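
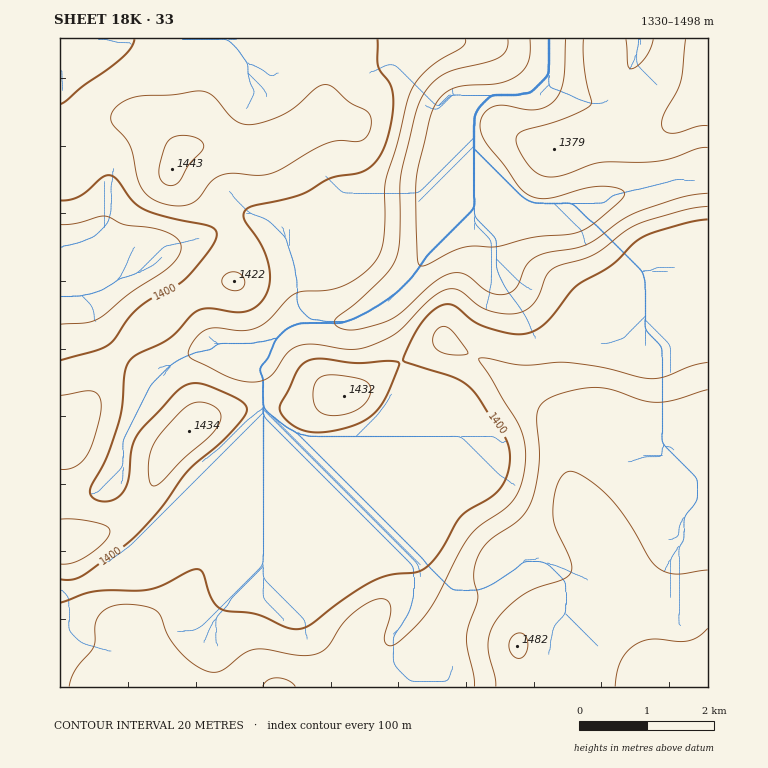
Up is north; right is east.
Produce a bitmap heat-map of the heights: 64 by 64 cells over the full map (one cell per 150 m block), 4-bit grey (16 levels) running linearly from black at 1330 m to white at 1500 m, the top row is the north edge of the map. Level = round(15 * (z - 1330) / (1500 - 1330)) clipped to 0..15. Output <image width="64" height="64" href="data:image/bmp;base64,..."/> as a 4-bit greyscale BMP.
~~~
<image width="64" height="64" href="data:image/bmp;base64,Qk12CAAAAAAAAHYAAAAoAAAAQAAAAEAAAAABAAQAAAAAAAAIAAATCwAAEwsAABAAAAAAAAAAAAAAABEREQAiIiIAMzMzAERERABVVVUAZmZmAHd3dwCIiIgAmZmZAKqqqgC7u7sAzMzMAN3d3QDu7u4A////AIiZmZmZmZmIiZmqqpmZmZmZmZmZmrzd3d3d3d7u////iImZmZmZmIiImZmZmZmZmZmZmZmqvN3d3d3d3e7v/u6IiJmZmZmIiIiJmZiIiZmYiJmZmaq83d3d3d3d7u7u7oiIiZmZmId3eIiIiIiImYiIiZmZq83d3d3d3d3e7u7uiIiJmZmId3d3eHd3d4iIiIiJmZqrzd3d3d3d3d3d3d13iImZmIh3d3d3d2ZneIiIiIiZmqu83d3d3d3d3d3d3XeIiZmYh3d2Z3dmZmZ4iIiIiImZqrzd3d3d3d3d3d3dd3iImIiHd2ZmZmZmZmeIiIh4iZmqu8zd3d3d3d3d3d1md3eId3d3ZmZmZmZmZneIiHeImaqrvMzMzd3d3d3d3WZmZmZmd3dmZmZmZmZmZnd3d3iZqqq7zMzMzM3czMzMZmZmZmZmZmZmZmZmZmZmZnd3eImqqqu7vMzMzMzMzMx3ZmZmZmZmZmZmZmZmZmZmZmZ3iZqqqqu7vMzczMu7u4iHZmZmZmZmZmZmZmZmZmZmZmd4mqqqqrvMzdzMu7u7mZh2ZmZmZmZmZmZmZmZmZmZmZniaqqqqu8zd3My7u7uZmYd2ZmZmZmZmZmZmZmZmZmZmZ4mqqru7zN3My7u7u5mYiHdmZmZmZmZmZmZmZmZmZmZniJqqu7zM3MzLu7u7iIiHd3ZmZmZmZmZmZmZmZmZmZmZ3iZqrvMzMzLu7u7t3d3d3dmZmZmZmZmZmZmZmZmZmZmd4iau8zMzLu7u7u3d2Znd3ZmZmZmZmZmZmZmZmZmZmZmeJq7zMzLu7u7u7d2ZmZ4h2ZmZmZmZmZmZmZmZmZmZmZniavMzLu7u7u7t3dmZniIdmZmZmZmZmZmZmZmZmZmZmeJq8zLu7u7u7u4h3ZmeIiHZmZmZmZmZmZmZmZmZmZmZnmru7u7u7u7u7mIdmZ4iYh2ZmZmZmZmZmZmZmZmZmZmeau7u7u7u7u7uZh3ZmeJmYdmZmZmZmZmZmZmZmZmZmZ5q7u7u7u7u7u5mYdmZ4mZmHZmZmZmZmZmZmZmZmZmZ4mru7u7u7u7u7qZh2ZmeJmZh2ZmZmZ3ZmZmZmZmZmZniau7u7u7u7u7uZmHdmZniZmHdmZmd3iHdmZmZmZmZniJq7u7u7u7u7u5mYh2VWd4iId2Zmd4iIiHZmZmZmZneJmqu7u7uqqqqriIiHZVVneId2ZmZniJmZh2ZmZmZmeImZqqq7qqqZqqp4iHdlVVZnZmVVVWeImZmHZmZmZmeIiZmZqqqpmZmZmnd3d2VVVWZVVERFZ3iIiId2ZmZmd4iIiZmZmZiIiIiZZ3d3ZlVVVVRERERWd3d3d2ZmZ3eIiIiIiIiIiHd3iIhmZndmZVVURERERFVmZmZmZmd4iIiIiIiIiId3d3d3eGZmZndmZVRERERERVVURFVWZ4iIiId3d3iId3d3d3d3VVVmd3dmVERERERERDMzREVniIh3d2Z3d3d3d3d3d3dVVVZnd3dlVFVUREMzMzMzNFZ4h3ZmZmZ3d3d3d3d3d0REVWd4d2ZVZmVUQzMzIiIjRXd3ZVVVVmd3d3d3d3d3RERFVnd3dmZ3dlVEQzMyIiI0VmZURERFZnd3d3d3d3czNERFZnd3d3h3ZVRERDMiESNFVUQzM0VWZ3d3d3d3dzRERERVZnd4iIdlVVVURDIhEjREMyIjRFZmd3d3d3d3RERERERWZ3iIh2ZVVVVUQyIRIjMyIiM0VWZmd3d3d3dEREREREVWd4h3ZlVVVVVUMhESIiIRIjRFVWZmd3d3d0RERERERFZnd3dmVWZmZVQyERERERESIzNEVWZ3d3d3REREREREVWZ3dmZmZmZmVUMhEREREREiIiM0Vmd3d3dEREREREVVZmZmZmZmZmZVQyERERERERERESNFZmd3d0RERERVVWZmZmZmZmZmZlVDIREREREREREREjNFVmZ3VVRFVWZnd3ZmZmZmZmZmVUMhEREREREREREREjNEVVZmVVVWd4iId2ZmZmZmZmZVQyERERERERERERERIjM0RHZmVWeImZiHd3dmZmZmZlVDIRERERERERERERERIiMzd3ZmZ4mqmYd3d3d2ZmZmVUMhEREREREiIhERERERIiJ3d2Z4mqqpmIiIiHd2ZmZlQyEREREREiMzIiIiIiIiInd3d3iaqqmZmZmYiHd3d2ZTIRERERESM0QzMiIiIiIid3d3eJmqqpmZmZmYiHd3dlQhERERESM0REMzMzMzMyJ3d3eImaqqqZmZmZmIiIiHZCERERESIzRERDMzNERDM3d3iIiZqqqZmZmZmZiIiIdkMhERERIjM0RDMzM0REREd3eIiZmZmZmIiIiZmYiIh2UyEREREiIjMzMzMzREVVRnd4iImZmZmIh3iIiJiIiIdUIREREREREiMzMzM0RVVWZ3iIiIiIiIh3d3iIiIiId1QxERERERARIjMzMzRFVVZmd3iIiIiIiHd3d4iIiId2ZDIRERERAAASIzMzM0RVVmZnd3iIiIiHd3d3eIiId3ZlQyEREREAABIjMzMzRFVWZmZ3d3d3d3d3d3d3iId3ZmVUMiIiERAAEiMzMzNERVZmZmd3d3d3d3d3d3eIh3dmZlVEMzIiEQASIzMzMzRFVWZmZmd3d3d3d3d3d3iHd2ZmZVREMzIhABIzMzMzNEVVZmZmZ3d3d3d3d3d3eId3ZmZmVVRDMiEAEjMzMyM0RV"/>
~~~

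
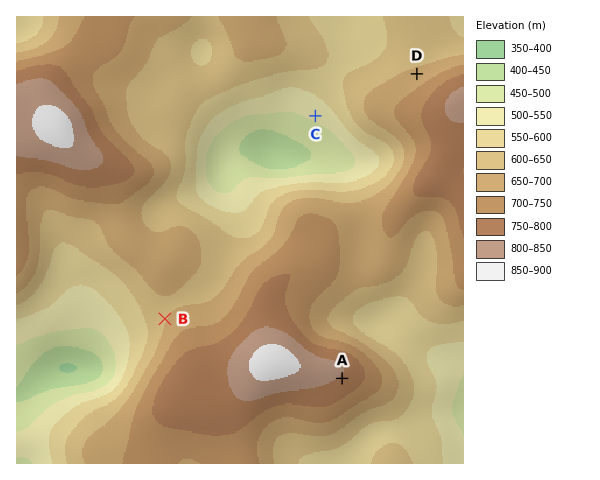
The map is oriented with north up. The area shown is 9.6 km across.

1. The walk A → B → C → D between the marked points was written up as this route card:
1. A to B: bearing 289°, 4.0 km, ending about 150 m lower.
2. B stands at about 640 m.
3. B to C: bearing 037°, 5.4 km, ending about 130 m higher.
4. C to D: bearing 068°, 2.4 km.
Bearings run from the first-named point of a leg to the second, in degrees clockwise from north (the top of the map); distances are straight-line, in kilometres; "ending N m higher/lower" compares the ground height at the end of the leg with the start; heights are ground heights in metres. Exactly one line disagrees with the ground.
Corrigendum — Line 3: it should read "ending about 130 m lower".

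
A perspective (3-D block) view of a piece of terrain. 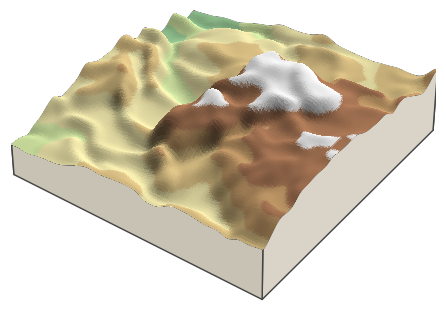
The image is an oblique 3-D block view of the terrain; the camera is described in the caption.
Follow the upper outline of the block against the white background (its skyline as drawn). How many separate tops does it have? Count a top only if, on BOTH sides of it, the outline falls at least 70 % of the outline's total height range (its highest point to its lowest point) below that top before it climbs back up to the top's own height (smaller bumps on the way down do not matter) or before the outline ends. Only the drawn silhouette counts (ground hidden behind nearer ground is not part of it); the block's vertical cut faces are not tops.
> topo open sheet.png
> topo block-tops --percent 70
0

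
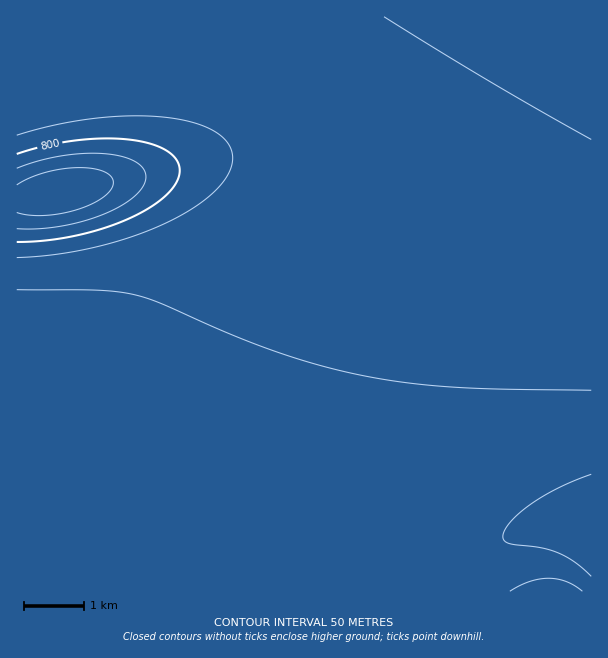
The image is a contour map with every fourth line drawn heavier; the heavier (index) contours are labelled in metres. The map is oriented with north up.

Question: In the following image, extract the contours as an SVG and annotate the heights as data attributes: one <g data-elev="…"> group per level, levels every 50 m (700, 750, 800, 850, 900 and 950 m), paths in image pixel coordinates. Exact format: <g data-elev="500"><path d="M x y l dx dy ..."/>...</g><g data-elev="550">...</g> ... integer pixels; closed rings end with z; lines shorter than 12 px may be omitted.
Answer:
<g data-elev="700"><path d="M17 185l12-7 15-5 16-4 17-1 15 0 11 3 7 5 3 6-2 7-7 8-12 7-14 5-16 4-17 2-16 0-12-3"/></g><g data-elev="750"><path d="M17 168l21-7 22-5 23-2 21 0 18 2 13 6 8 6 3 9-3 9-9 11-14 9-18 9-21 7-22 5-23 2-19 0"/></g><g data-elev="800"><path d="M17 154l27-8 28-5 29-3 25 1 23 4 16 7 11 9 4 11-3 12-11 13-16 12-22 12-26 10-28 7-29 5-28 1"/></g><g data-elev="850"><path d="M591 139l-102-58-105-64"/><path d="M17 135l37-10 39-6 36-3 35 1 28 5 23 9 13 12 3 7 2 8-1 7-4 9-13 17-21 17-30 16-35 14-37 10-38 7-37 3"/></g><g data-elev="900"><path d="M510 591l20-10 19-3 18 4 15 9"/><path d="M591 390l-130-2-44-4-40-6-50-11-49-15-50-19-69-30-22-8-38-5-82 0"/></g><g data-elev="950"><path d="M591 474l-32 14-28 16-21 18-6 9-1 6 1 4 5 2 33 5 18 6 16 9 15 13"/></g>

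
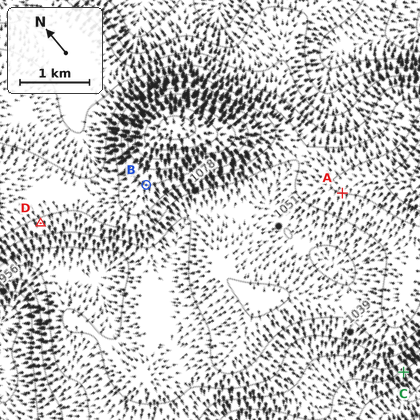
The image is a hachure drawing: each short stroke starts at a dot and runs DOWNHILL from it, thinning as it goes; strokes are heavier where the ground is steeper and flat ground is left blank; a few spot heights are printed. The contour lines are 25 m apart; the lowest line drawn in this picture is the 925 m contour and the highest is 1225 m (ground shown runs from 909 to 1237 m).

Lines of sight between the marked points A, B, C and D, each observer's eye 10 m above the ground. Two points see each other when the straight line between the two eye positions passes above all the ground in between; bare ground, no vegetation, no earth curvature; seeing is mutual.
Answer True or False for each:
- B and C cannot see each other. True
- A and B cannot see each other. False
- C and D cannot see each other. True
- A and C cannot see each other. True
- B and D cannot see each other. False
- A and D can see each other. False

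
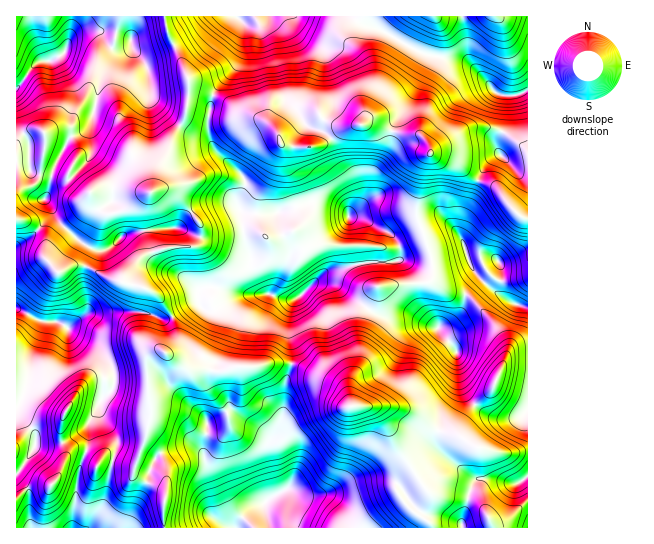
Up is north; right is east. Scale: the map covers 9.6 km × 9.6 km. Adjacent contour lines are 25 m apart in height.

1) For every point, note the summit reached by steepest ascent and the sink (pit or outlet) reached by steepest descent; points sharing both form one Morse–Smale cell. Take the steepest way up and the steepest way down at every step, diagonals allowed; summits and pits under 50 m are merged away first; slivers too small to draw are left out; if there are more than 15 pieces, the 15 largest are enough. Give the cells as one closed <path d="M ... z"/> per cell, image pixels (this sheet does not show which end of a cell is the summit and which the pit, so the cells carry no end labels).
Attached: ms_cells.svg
<path d="M163 16l-91 1-2 22 3-4 8-4 20 0 28 6 2 2 0 8-19 12-11 18-10 49 1 25-3 7-20 22-16 3-9 16 4 6 1 8-10 17 6 9-1 16 14 17 15-7 10 0 27 14 12 2 14-19 11-9 24-6 24 0 4-4 2-17-22-31-8-6-5-1-13 2 6-24 9-16 4-13 13-20 4-24-1-16-20-43z"/><path d="M294 364l-3 1-6 17-1 28-4 21-8 12 3 27 8 20-20 14-6 1-10 7-10 13 1 3 290-1-1-24-21 17-13 3-5-5-4-9-10-9-17-4-20 0-7-3-34-48-13-30-8-7-18-3-6 2-10-20z"/><path d="M162 351l-8 0-7 6 4 58-6 24-12 35 5 5 21 8 6 4 0 37 72 0 10-16 10-7 6-1 20-14-8-20-3-27 5-6 4-11 3-36 7-25-20-2-13 4-24 0-11 4-18-3-16 1z"/><path d="M431 281l-45 4-10 4-3 12-9 14-4 19 0 28-8 16-3 12 2 16 50 2 10 4 23 17 25 7 1-10 8-13 25-26 14-32 0-10-15-24-23-25-20-4z"/><path d="M295 207l-20 6-28 0-6-2 4 34 6 12 0 12 12 24 6 0 17 7 9-1-6 15 3 49 49 24 9 17 1-22 9-20 0-28 4-19 9-14 3-12 10-4 44-4 2-3-1-24-8-18-28 12-68-4-20 3-14-16 7-6 0-8z"/><path d="M351 16l-113 0 6 9-1 29-7 13-15 15-8 13 12 5 13 12 28 9 9 8 5 13 3 3 7 2 25 0 10-4 16-12 21-7 3-10 0-15 7-16 0-6-4-15-16-21 0-11 5-9z"/><path d="M189 109l-17 28-4 13-9 16-6 24 13-2 5 1 8 6 22 31-2 17-4 4-24 0-24 6-11 9-13 19 19 6 15 8 16 21 25-13 1-12 4-3 7-1 31 8 24-1-5-4-9-21 0-12-6-12-4-34-4-5 0-7 8-13 0-5-4-8-26-23-7-17 1-18z"/><path d="M527 364l-22 0-4 3-10 24-19 16-9 14-3 5 1 11-30-9-22-17-14-4-22 0 10 8 13 30 34 48 7 3 20 0 17 4 10 9 4 9 5 5 13-3 22-18z"/><path d="M373 123l-19 2-13 6-16 12-10 4-32-2 8 46 6 16 14-6 30 6 7 6 2 4 13 2 26 13 5 5 8 2 19-9-5-16 0-7 5-36 4-12 6-6 0-4-7-11-5-3-13 0-17-4z"/><path d="M359 21l-2 0-4 5-1 15 16 21 4 15 0 6-8 23 1 8-2 10 10-1 16 8 17 4 13 0 9 8 3 8 15-11 25-13 16 0 16 4 2-9 0-25-8-4-28-30-47-10-39-22z"/><path d="M57 321l-14 1-11 29-5 36-6 14-5 4 0 6 20 24-3 15-17 24 1 25 10-11 24-3 6-7 10-23 4-4 8-2 8 2 2-29 7-9 5-14 10-8 4-10-2-11-10-17-9-9-20-9-9-10z"/><path d="M101 31l-20 0-8 4-8 16-4 5-11 5-11 0-4 3-19 25 1 34 12 22 0 24 5 4 15 4 3-2 1-6 16-31 14-6 8-7 9-44 7-15 10-11 14-8 0-8-2-2z"/><path d="M431 153l-4 4-4 9-7 41 1 12 4 10 17-8 11 2 12 15 9 25 21-6 9 6 1 15-4 11 2 5 15 10 13 3 1-88-11-5-22-27-21-8-17-16z"/><path d="M142 312l-55 1-19 14 6 8 20 9 13 14 6 12 0 16-13 16 0 13 17 27-5 19 14 4 10 0 9-26 6-24-4-58 7-6 13 1 10-13-4-22-14 2z"/><path d="M269 293l-30 3-29 15-5-2-6-6-12 4-15 10 5 16 0 6-2 6-10 8 24 16 16-1 18 3 11-4 24 0 13-4 20 1-2-50 4-13-12-2z"/>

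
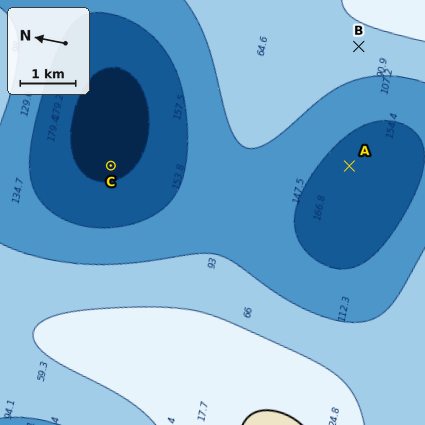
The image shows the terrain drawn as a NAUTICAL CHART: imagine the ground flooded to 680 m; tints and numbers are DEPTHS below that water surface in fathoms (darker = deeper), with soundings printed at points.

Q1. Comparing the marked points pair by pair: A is higher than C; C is lower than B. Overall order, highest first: B A C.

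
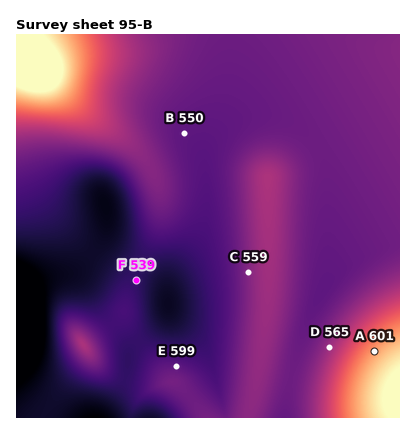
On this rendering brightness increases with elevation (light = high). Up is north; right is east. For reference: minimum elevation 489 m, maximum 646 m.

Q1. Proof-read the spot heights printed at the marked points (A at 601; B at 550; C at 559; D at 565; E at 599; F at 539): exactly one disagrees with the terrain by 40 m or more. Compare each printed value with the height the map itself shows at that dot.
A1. E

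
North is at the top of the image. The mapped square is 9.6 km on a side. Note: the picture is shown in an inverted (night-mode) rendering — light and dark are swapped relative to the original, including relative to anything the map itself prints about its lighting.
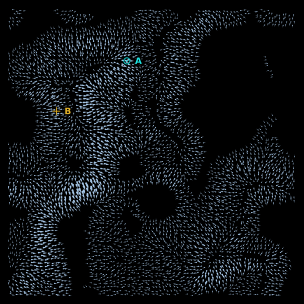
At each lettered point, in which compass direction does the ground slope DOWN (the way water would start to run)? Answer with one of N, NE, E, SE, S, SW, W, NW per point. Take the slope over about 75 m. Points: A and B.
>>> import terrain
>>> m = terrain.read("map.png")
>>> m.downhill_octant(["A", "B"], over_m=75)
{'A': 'E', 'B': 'W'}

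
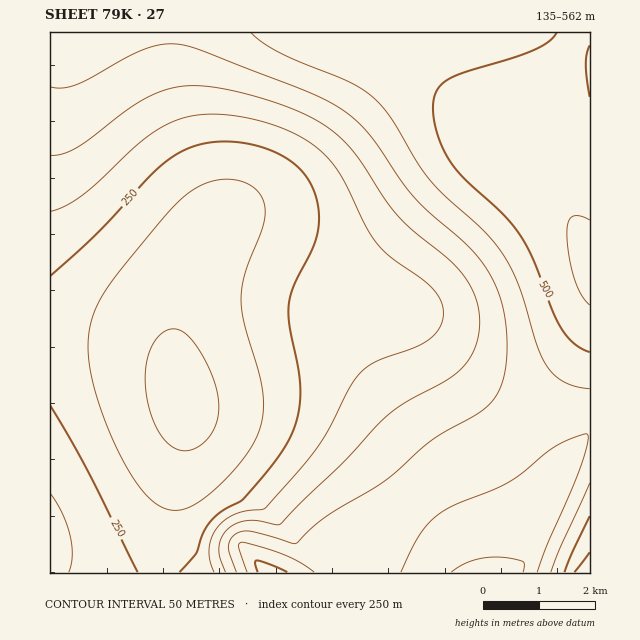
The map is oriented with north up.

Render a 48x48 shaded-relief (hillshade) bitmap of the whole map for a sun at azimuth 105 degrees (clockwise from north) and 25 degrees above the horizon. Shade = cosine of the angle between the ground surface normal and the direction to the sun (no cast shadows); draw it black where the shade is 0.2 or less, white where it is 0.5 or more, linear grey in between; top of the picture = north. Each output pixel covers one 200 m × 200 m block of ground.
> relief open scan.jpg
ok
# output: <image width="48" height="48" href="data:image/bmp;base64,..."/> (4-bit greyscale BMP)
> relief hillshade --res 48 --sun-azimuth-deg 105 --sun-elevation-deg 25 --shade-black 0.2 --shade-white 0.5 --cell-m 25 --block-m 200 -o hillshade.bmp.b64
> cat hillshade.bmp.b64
<image width="48" height="48" href="data:image/bmp;base64,Qk32BAAAAAAAAHYAAAAoAAAAMAAAADAAAAABAAQAAAAAAIAEAAATCwAAEwsAABAAAAAAAAAAAAAAABEREQAiIiIAMzMzAERERABVVVUAZmZmAHd3dwCIiIgAmZmZAKqqqgC7u7sAzMzMAN3d3QDu7u4A////AN3d3dzLqYYhEUrN3KvM3e7u7dzMuUETz93d3dzLqoMAFJvMuau83d7u7dzMu3IRfN3d3d3LunIAGLu6iJq8zd3d3dzMy6UhNd3d3d3MuoIAJ6uoeJqrzM3d3dzMzLgxEt3d7d3MupUAJpmGd4mqu8zN3czMzMtiEd3e7d3MuphSNXdmd4maq7zMzMzMzMyUIt3e7t3cupiGVWZmZ4iZqru8zMzMzMy3It3e7t3cu6mHdmZmZ3iJmqu7vMzMzMzJQt3e7t3cy6mId2ZmZ3iImaqru8zMzMzLY93e7u3cy6mId3ZmZ3eImZqqu7vMzMzMld3e7u3cy6mYh3dmd3eIiZmqq7u8zMzMuN3e7u3dy6qYh3d3d3eIiJmaqqu7vMzMy93e7u3dy7qZiHd3d3eIiJmZqqq7u8zMzN3e7u3dy7qZiId3d4iIiJmZmaqqu7vMzN3e7u3dy7qZiIiHiIiIiZmZmZmqqru7zN3e7t3dy7qZmIiIiIiZmZmZmZmZmqq7vN3e7t3cy7qZmIiIiJmZmZmZmZmZmZqru93d7d3cy7qZmIiIiZmZmZmZmYiIiZmqu93d3d3cy7qZmIiImZmqqqqZmIiIiImaq93d3d3cy6qZmIiJmaqqqqqpmIh3d4iZqt3d3d3cy6qZmIiJmaqru6qpmId3d3iJmt3d3d3cy6qZmIiZmqq7u7qqmId2ZneImt3d3d3cy6qZmIiZmqq7u7uqmId2Zmd4md3d3d3cy6qZmYiZmqu7u7uqmId2Zmd4md3d3d3cy7qZmYiZmqq7u7uqmYd2Zmd4md3e7d3cy7qpmYiZmaq7u7uqmYd2Zmd4md3e7t3dy7qpmZmZmaqru7qqmYd3d3d4md3e7u3dzLuqmZmZmZqqqqqqmYh3d3eImd3e7u7d3LuqmZmZmZmqqqqpmYiHd4iJmt3e7u7t3Mu6qZmZmZmZmZmZmYiIiIiZqt3e7u7t3cu6qpmZmZmZmZmZmYiIiJmaq93e7u7u3cy7qqmZmIiIiImZmZmZmZmqu93e7u7u7dzLuqmZmIiIiIiIiZmZmaqru93e7u7u7dzLuqqZmIiIiIiIiJmZqqq7zM3e7u7u7t3Mu6qZmIiHd3iIiJmaqru8zM3e7u/u7t3Mu7qpmIiHd3eIiJmqq7vMzM3e7u7u7t3cy7qqmYiHd3eIiZmqq7zMzcze7u7u7t3cy7uqmYiIh3iIiZmqu7zM3czd7u7u7t3cy7uqqZiIiIiIiZqqu7zM3czd7u7u7t3My7uqqZmYiIiImZqqu7zM3czd3u7u7d3My7uqqpmZmZmZmZqqu7zM3czN3e7t3dzMu7uqqqqZmZmZmaqqu7zMzczN3d3d3czLu7uqqqqqqqmZqqqqq7vMzczN3d3d3My7u7uqqqqqqqqqqqqqq7u8zLzM3d3dzMu7u6qqq7u7u7qqqqqqqru8zLzMzd3MzLu7qqqqq7u7u7u7qqqqqqu7zLvMzMzMy7uqqqqqq7u7y7u7uqqqqqq7vLvMzMzMy7uqqqqqu7vMzMy7u6qqqqqruw=="/>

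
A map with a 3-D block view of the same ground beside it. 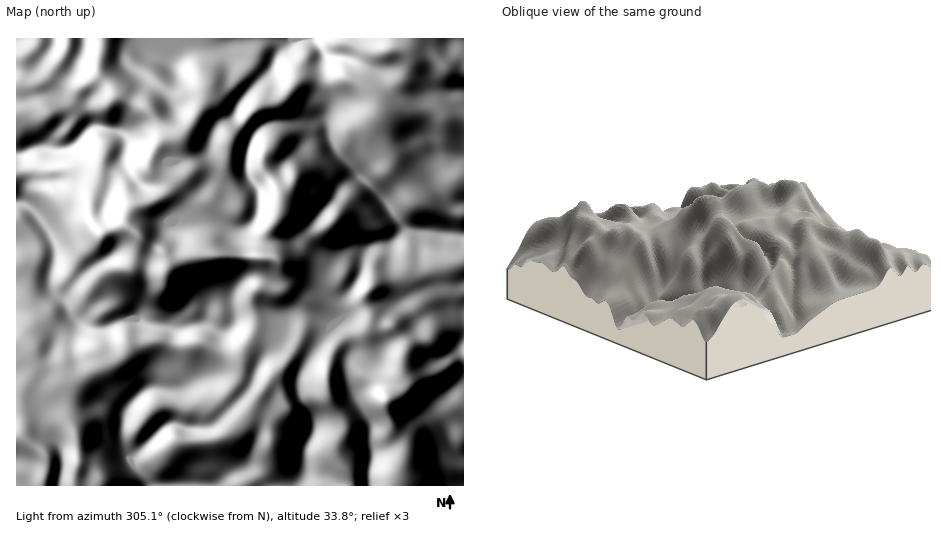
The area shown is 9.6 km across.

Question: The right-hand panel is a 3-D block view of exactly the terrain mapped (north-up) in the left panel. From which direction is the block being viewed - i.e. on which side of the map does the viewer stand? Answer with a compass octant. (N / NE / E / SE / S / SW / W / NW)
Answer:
NE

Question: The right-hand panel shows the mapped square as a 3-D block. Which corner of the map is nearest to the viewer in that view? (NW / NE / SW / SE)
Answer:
NE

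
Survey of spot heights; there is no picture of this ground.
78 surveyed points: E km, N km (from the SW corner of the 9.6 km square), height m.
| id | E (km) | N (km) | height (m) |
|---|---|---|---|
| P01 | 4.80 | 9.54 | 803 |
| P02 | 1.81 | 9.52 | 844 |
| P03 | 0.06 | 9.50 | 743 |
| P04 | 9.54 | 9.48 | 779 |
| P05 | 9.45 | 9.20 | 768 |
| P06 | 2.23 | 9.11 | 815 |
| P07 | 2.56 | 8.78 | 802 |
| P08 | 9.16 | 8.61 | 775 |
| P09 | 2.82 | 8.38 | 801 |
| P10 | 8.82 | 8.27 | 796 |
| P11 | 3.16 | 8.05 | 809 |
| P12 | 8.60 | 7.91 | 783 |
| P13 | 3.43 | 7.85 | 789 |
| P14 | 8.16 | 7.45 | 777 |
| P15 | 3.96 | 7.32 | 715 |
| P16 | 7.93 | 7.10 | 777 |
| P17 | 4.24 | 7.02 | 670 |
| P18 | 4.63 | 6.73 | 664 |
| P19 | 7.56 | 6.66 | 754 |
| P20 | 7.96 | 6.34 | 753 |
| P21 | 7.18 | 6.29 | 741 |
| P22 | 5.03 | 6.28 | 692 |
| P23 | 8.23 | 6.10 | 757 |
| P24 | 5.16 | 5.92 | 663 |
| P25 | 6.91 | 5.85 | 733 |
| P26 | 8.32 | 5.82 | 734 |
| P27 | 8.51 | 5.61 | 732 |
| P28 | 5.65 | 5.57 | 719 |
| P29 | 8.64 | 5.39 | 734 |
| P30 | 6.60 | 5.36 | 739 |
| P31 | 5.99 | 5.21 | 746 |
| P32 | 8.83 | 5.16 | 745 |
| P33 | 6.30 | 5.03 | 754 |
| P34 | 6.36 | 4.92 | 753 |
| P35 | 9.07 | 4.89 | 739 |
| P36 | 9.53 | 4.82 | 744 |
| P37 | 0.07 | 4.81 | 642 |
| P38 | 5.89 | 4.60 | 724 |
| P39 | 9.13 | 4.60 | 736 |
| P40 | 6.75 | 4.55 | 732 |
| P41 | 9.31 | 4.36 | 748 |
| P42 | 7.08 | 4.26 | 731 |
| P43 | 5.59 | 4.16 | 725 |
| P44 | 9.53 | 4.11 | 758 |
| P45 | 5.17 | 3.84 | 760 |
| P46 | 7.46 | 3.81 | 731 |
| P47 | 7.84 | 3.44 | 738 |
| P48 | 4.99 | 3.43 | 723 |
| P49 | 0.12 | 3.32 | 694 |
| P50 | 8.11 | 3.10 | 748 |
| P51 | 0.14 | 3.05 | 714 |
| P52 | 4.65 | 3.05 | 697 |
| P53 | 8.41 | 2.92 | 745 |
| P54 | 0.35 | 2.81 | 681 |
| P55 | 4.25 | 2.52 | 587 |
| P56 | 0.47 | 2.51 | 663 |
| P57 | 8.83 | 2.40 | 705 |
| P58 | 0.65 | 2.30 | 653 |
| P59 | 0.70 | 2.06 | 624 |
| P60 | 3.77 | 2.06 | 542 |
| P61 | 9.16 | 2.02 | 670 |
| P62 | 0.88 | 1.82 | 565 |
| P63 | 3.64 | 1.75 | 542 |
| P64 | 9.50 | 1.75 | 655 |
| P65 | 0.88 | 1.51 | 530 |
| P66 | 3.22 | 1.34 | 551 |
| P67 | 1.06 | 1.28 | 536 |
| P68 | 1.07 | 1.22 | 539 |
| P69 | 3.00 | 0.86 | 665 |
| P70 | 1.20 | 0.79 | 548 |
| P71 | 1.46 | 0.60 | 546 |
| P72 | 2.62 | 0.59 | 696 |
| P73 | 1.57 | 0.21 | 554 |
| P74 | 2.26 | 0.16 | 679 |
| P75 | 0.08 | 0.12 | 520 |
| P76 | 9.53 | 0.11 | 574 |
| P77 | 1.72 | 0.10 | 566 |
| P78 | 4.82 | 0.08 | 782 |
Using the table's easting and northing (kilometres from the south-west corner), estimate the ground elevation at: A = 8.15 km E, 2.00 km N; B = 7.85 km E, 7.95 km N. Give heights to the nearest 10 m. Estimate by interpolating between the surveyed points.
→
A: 710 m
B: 740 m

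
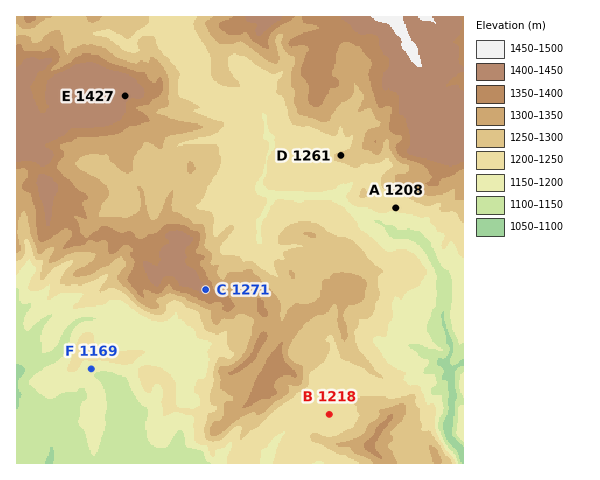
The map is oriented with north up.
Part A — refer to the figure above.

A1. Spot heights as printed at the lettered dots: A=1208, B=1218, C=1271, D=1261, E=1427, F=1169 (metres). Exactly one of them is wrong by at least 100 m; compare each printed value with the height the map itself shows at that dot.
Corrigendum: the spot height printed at C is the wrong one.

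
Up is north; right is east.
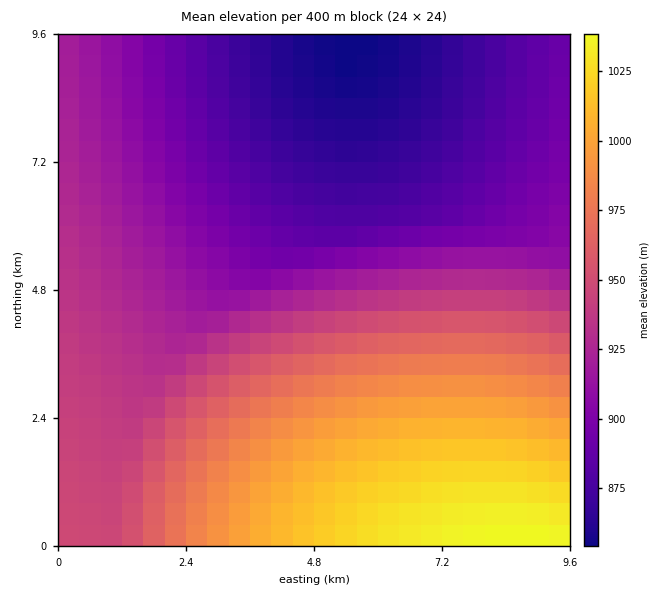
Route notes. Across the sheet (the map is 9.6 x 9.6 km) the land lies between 855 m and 1040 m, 935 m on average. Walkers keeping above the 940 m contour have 37.3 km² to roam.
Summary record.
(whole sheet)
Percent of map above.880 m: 83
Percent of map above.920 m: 55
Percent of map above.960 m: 30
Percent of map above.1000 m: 14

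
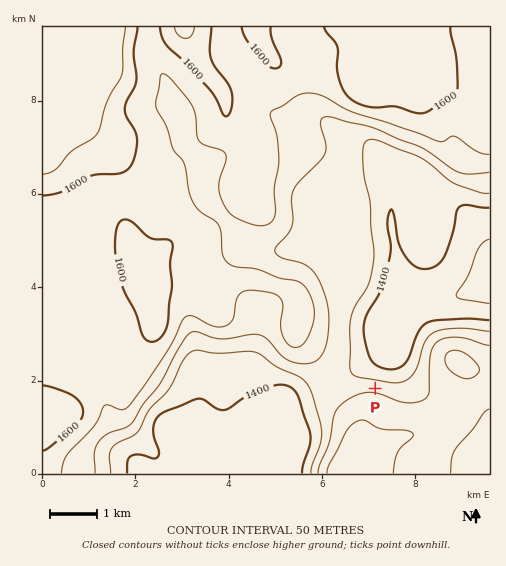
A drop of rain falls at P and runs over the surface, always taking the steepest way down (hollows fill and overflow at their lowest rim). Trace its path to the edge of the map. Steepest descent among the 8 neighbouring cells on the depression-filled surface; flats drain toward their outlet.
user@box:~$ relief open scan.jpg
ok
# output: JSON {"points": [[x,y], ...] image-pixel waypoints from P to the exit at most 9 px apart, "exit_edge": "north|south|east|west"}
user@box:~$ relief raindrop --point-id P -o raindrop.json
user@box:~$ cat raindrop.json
{"points": [[375, 388], [375, 379], [376, 370], [386, 360], [388, 351], [388, 342], [388, 332], [391, 323], [401, 314], [410, 304], [419, 297], [429, 297], [438, 297], [447, 297], [457, 296], [466, 293], [475, 291], [485, 291], [489, 291]], "exit_edge": "east"}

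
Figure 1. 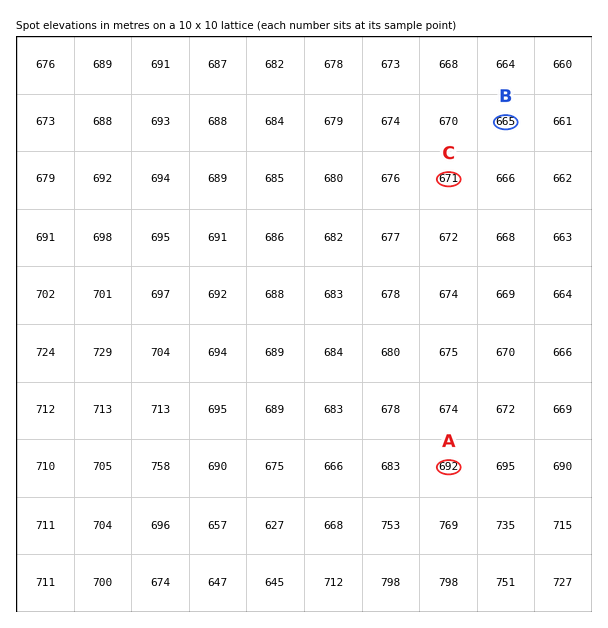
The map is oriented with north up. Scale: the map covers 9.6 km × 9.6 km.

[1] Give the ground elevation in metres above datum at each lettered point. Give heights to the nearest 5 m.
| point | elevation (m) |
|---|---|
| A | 690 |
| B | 665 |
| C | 670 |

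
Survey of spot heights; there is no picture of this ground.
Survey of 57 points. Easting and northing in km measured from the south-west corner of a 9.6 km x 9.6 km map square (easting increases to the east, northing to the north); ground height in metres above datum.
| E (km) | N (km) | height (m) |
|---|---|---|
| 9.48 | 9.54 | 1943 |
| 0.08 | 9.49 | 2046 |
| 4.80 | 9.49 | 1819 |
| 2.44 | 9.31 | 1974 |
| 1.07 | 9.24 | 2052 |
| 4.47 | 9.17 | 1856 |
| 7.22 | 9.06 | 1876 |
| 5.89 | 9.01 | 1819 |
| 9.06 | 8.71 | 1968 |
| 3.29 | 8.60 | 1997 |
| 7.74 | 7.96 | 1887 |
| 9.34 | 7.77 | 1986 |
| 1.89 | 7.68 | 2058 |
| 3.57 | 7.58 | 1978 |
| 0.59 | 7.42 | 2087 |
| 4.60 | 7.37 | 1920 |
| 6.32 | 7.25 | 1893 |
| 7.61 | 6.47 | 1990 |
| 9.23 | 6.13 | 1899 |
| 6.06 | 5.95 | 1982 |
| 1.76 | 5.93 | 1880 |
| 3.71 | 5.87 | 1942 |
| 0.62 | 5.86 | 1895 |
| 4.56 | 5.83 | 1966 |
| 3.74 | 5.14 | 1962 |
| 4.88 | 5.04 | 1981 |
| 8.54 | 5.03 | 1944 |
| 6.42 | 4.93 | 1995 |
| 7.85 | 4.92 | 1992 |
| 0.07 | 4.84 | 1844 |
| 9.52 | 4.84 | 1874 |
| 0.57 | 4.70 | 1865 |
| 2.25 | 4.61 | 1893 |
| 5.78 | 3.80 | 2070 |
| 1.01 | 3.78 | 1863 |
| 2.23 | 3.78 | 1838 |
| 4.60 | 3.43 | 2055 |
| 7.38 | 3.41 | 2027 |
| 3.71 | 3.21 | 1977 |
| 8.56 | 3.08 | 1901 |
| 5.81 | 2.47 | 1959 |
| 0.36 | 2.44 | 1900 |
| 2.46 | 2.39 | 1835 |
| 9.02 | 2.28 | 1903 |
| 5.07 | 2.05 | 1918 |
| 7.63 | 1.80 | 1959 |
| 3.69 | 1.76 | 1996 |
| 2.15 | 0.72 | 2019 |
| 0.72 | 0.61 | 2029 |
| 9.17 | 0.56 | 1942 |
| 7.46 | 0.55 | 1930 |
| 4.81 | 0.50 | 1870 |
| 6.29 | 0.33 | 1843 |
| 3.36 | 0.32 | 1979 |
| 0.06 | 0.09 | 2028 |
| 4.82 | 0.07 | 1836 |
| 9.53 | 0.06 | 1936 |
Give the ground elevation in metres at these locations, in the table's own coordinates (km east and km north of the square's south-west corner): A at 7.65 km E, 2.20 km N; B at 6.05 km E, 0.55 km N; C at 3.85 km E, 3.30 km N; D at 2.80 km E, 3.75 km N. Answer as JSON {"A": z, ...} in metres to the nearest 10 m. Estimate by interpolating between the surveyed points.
{"A": 1980, "B": 1840, "C": 1990, "D": 1880}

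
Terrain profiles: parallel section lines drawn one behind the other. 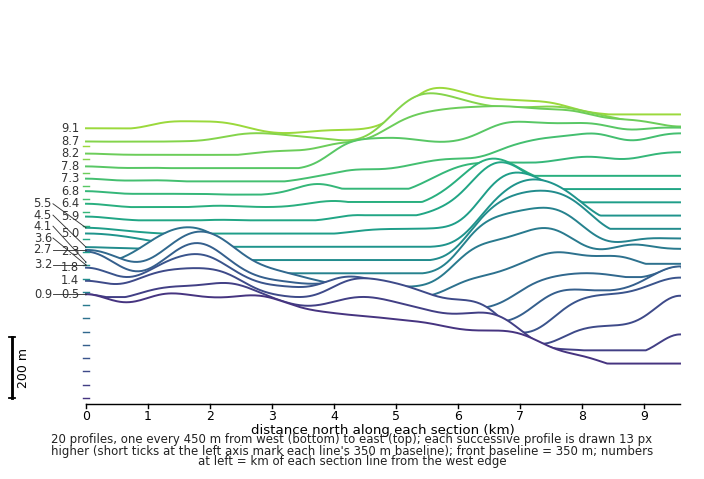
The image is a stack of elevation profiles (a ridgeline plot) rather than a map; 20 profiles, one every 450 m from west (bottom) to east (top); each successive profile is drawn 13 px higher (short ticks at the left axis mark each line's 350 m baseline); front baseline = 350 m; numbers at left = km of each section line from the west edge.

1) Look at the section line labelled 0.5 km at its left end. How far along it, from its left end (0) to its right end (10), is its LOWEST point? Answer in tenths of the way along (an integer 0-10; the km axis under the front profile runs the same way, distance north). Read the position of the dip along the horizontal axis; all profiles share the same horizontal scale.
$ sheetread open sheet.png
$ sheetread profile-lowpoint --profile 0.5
9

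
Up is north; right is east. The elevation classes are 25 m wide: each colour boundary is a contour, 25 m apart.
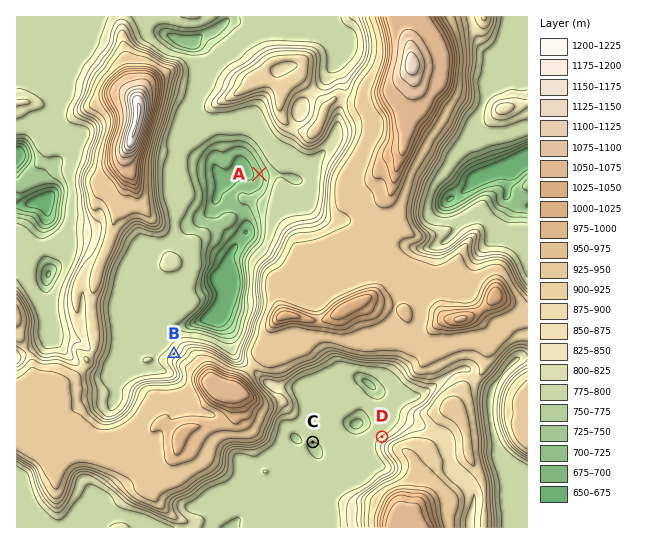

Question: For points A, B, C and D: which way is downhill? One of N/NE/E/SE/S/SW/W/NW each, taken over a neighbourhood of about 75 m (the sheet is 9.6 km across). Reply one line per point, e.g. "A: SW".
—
A: W
B: NW
C: S
D: NW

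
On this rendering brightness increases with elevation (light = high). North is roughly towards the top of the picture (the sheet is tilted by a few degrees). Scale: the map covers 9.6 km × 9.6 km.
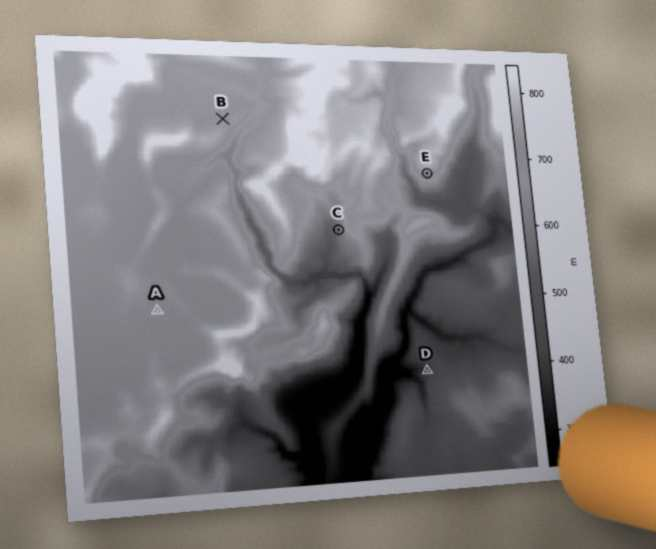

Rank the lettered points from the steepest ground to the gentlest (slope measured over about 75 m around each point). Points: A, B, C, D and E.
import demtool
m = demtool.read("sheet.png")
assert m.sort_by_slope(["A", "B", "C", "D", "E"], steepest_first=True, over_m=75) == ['C', 'E', 'D', 'B', 'A']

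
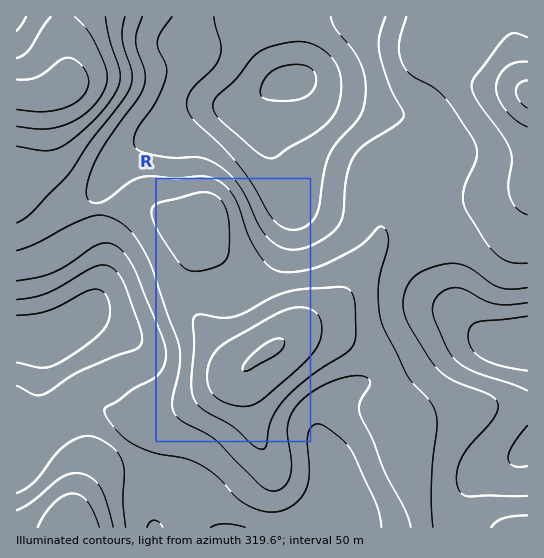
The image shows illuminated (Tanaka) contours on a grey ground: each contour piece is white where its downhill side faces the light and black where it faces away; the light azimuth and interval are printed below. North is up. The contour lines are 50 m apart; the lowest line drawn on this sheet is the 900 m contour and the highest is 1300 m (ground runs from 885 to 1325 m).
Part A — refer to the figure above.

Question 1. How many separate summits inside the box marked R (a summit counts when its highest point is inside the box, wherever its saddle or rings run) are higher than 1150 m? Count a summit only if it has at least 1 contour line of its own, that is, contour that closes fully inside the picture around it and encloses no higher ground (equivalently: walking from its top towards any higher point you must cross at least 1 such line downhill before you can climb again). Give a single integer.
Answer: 2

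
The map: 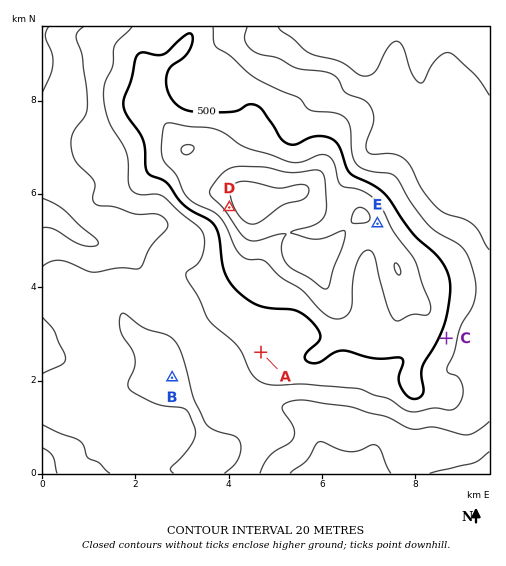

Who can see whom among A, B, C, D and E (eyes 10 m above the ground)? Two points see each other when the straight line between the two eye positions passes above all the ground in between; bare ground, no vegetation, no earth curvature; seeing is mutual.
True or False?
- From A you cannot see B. False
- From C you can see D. False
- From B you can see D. True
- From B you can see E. False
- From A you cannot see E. True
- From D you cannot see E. True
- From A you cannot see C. True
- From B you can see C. False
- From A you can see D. True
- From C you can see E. False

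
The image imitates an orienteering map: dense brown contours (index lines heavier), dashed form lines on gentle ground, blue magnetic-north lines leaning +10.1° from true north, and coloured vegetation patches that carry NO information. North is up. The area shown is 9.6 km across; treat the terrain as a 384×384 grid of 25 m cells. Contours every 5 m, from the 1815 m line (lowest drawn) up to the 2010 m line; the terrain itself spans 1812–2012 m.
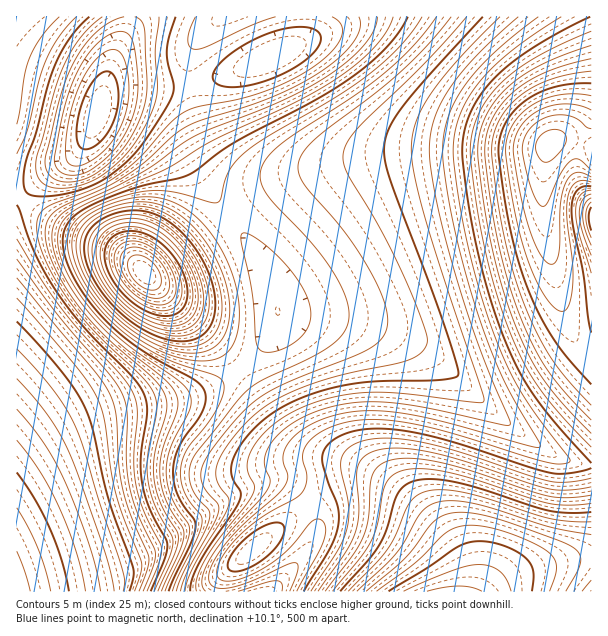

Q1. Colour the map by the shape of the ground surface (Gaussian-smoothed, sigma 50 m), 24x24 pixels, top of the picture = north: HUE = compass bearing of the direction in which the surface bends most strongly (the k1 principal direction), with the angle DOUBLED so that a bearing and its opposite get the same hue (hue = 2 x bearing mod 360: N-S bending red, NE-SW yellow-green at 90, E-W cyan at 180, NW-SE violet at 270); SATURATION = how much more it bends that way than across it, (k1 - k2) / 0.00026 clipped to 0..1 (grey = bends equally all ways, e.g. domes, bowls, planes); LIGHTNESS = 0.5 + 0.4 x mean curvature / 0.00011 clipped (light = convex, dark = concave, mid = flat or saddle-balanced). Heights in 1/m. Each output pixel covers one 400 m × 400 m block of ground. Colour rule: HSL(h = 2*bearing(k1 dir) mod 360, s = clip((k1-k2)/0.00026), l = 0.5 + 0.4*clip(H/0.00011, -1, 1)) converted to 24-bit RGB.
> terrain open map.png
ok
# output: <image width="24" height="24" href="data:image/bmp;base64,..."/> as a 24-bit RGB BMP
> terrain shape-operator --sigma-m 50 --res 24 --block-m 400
<image width="24" height="24" href="data:image/bmp;base64,Qk32BgAAAAAAADYAAAAoAAAAGAAAABgAAAABABgAAAAAAMAGAAATCwAAEwsAAAAAAAAAAAAAe3t8ent8enl7eXV7L2ZYJWtfsoC99tXr9dbruZXFI4VlFWlEZYpvfY5xi5BwkotslYFolnlnlnRplXNxlHmBl36Ql3yZkniXe3x8enp8end8fHJ8e2p2Ilc4GVsssLJy7MbY89Los4/GLYZ+KmpVe4VmiYhljYRlkIJnkoRvkYh8komIi4qai4ajkICqlnute3x9eXl9eXR9e21/g2iBh2h4LnIyDmsQca1H1Zyh4KfHo3O1MmBtUXZUg4Vkiotqi5F0iJWAiJqPi6CfiJiigIekgnankXase3x+eHh+dXJ/dGqCe2eJkHKUnIuSYqVgGXIdW5EyuYRovnGTgVaUUGx1dYtteJV2f52GhKSTh6Wahp+cgpKWd32NcWiLhm6Te3x+d3l/cHKAaGiFaWaOfXqbm5ynpamuhICkUpJVZYRCkHpTj2N6Z3aMd52PfqaVgqmZg6aXgpuQgI2FgX14eW5uamJudmhpe31/d3uAcHeBaHSFZXmOdY+ak6eil5unkYKll4amkoWkgX6dfYWdfpmmgauogqqggqKWgJWHg4h6gnZvfmlleFRSWCgiYD4he35/eH2AcnyBanyCZYWGaZB/e512h496hH2KiYWUjIieiYikiJCmiJqmh6Kig5mRf45+hoF0gnBogGZhdj5FbCg0gl9kg3JzfH6Aen5/dXt9b3p5Znhqan9de5FVdYJXbYdgbY1teo6BgpCPhZGShZGLiI6BiYZ3hXhtgm1kgGZgdz5MeT1ThWZxhnV2gY+EfH1/e3p9enN3dWdodGVYfHdLgo5Ea4xHVpNMVo9aYollcoZsgIdviIhuiYBqhnZmg21igWliektYfEtohWZ7iXR8h5KEhKWRfXp+fnJ6fGFtek1XfExDjXhDjKhFXLBISqdbUpBqXYBnbHxkfIFlhIBkhHpkg3NkgW9mflxhe1RwgWaBhm6Dj4iDiqSIg7GPfnN9fmF2fUlmfzpRkUtDs7BcicpxasqCVbOUVo6NYXl5bXZqe31pgX5pgntqgXdsgG5rfGB1eWl/fGiChneEkZmFkrCFfbJ7fmd9fk53fzpukUFrrIh5tdeqsea/htK+WJSvVGGJYmF6cnF2fHxzgH9zgH10gHp0fm54eG9+dWiAeWuCiH6BmKSFm7WEiq57eVp/eUKBhz+RoXarxNnM2fLhzezggqjCVk6dYk6EcGF9eXR7fX15f396f356fnd7enZ/dW5/cmeAeG6DjImBoauFpLqGi7CAaFSEYEOUZFW4rMXV2vHn2/DkssrNhVupdkGJdU6Aemd+fXh9fn59fn99fn1+fHp/eHWAcmyAb2eBd3CDkJCCqLGHqcGLh8aLU2KVQmi/dKXYx+nr3O/jytbBq3KRjz2AgUB7gFl+f3F+fnx+foB+foB/fX6AenqAdnSAcGuBbWeBd3KDlJSDrriJs9GRkO6TTaeyPbrVZMbdqNLOzsqtwX1voj1biDtohFB2g2p+gXqAf4CAfoGAfYGBfH6BeXmBdHOBbmuBa2eCd3ODl5iDt7+Ky+GT/fQTR7qEKbSLM5N+dItZv3hKwkw6oEFVkFJ0jWeGiXiKhH+IgYGFgIGEfoCDfH6CeHmCcnKCbGqCameCeHSDmpqDwMKJ28h+ggBFWalPLWwzGzgjPlcymXlKs2ZQoWFrlnCQjXmXi3+Yi4KWiYKRhYGMgH+IfHyGd3iEcnGEbGiDa2aDeXWDm5qCvbeIwYh0VQS2m593V4VnLWZkM1lWenpZo4homYd8h4KSgn6biYChkIKjk4KhkIGbi3+Ug32OeniKcHCJZ2mLZWiUd3qdmpqou7CqvJupJmO2ppqMgI13Pl5pL0xYV3BdnZ9ok55vcY9xco6OeH+Vh32elIClmoGmmICikX6ahXqSdHONanONZXqTcY6ckKWlr6yot6KxbH2rqo+BmYN5UVxwMElfUW9vmJ1lnKdfcJBXVIJVW31kaoF6fXeKk3yYnX2gnX2gk3yagniScXeNaoSOa5WPepqFl5+Joo2JoX6RpYl6pIF2Z2B6N0xnSmRzlJN1rKR2jpxiYHxOS3FDSm9EWHJScHllhnJzkXiHlXuQkHySfnqLdIWIbot+b5BuiZNylYd0lHNznIN4qH92h2t3Q1htP2h1dZGKrJ2Sp4KBj3xuaXlaT25GR2o+Tm1CYXVQeH5hhX1viXh4hn2BfYKBdoV4d4hxgopwi4ZxjHxzj3t6pnh3mm51WWRxPG5pTodpi5Z6p4iTq4SgnXyagHGGX3dhUXFOUXJHWXhLaH5YeIJngINygIN4fYN4fYV2gYZ1h4Z2h4J5"/>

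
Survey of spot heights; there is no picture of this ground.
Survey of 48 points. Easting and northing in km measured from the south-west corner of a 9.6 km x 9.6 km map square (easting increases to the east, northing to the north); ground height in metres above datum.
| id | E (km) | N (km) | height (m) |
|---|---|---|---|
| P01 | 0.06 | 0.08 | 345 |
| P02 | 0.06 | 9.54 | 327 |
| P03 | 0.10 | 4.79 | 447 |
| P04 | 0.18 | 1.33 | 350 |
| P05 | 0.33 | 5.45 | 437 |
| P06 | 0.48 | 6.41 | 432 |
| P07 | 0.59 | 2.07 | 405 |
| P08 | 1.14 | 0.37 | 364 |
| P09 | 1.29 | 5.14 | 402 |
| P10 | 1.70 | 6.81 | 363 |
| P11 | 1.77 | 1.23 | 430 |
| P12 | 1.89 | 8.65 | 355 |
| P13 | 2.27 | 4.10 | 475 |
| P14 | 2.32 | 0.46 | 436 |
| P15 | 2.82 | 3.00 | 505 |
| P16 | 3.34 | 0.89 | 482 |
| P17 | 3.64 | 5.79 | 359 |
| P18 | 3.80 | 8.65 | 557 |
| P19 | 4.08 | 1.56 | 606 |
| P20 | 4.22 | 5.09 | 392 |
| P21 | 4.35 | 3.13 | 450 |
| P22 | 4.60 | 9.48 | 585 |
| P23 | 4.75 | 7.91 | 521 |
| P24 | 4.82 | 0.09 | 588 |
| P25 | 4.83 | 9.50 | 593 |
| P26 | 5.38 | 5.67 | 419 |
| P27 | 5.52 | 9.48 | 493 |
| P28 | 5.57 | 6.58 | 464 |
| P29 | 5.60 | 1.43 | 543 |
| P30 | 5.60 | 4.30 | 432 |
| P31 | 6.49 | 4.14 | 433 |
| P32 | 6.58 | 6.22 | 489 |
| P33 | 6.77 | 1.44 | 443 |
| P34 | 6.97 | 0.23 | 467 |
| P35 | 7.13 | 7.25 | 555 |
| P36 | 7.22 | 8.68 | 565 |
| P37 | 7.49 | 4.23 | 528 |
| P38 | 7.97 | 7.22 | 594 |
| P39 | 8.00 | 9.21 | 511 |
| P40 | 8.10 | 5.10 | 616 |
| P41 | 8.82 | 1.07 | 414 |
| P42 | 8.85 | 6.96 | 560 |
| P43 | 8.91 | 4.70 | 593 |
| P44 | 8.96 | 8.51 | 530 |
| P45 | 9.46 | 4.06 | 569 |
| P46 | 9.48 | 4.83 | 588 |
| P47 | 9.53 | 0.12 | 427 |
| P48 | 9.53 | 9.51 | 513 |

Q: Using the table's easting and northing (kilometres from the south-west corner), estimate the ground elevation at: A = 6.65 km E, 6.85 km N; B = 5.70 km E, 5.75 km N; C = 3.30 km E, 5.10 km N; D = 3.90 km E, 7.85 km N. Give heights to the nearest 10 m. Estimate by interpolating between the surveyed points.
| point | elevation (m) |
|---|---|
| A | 490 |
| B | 460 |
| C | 370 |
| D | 460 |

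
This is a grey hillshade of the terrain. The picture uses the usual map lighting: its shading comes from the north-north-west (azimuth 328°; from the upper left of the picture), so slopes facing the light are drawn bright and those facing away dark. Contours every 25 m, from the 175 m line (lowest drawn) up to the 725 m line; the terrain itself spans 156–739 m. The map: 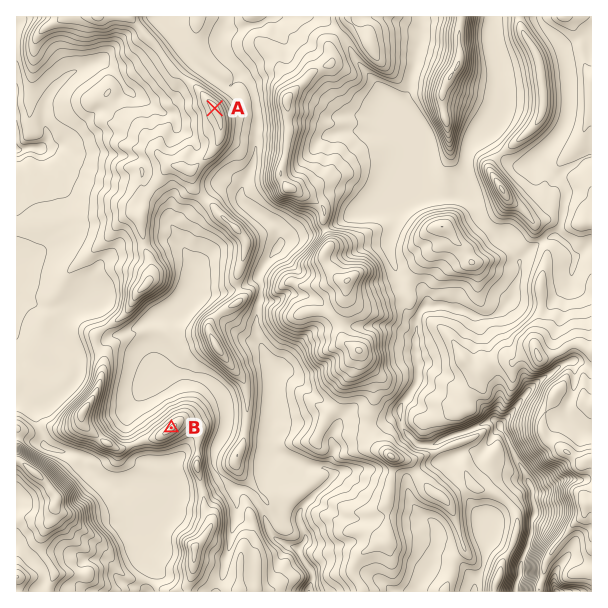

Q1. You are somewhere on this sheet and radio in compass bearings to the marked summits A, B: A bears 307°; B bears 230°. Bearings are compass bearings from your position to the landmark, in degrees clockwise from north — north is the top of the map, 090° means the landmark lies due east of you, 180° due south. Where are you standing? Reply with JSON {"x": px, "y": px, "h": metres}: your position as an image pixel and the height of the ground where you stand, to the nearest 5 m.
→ {"x": 392, "y": 242, "h": 415}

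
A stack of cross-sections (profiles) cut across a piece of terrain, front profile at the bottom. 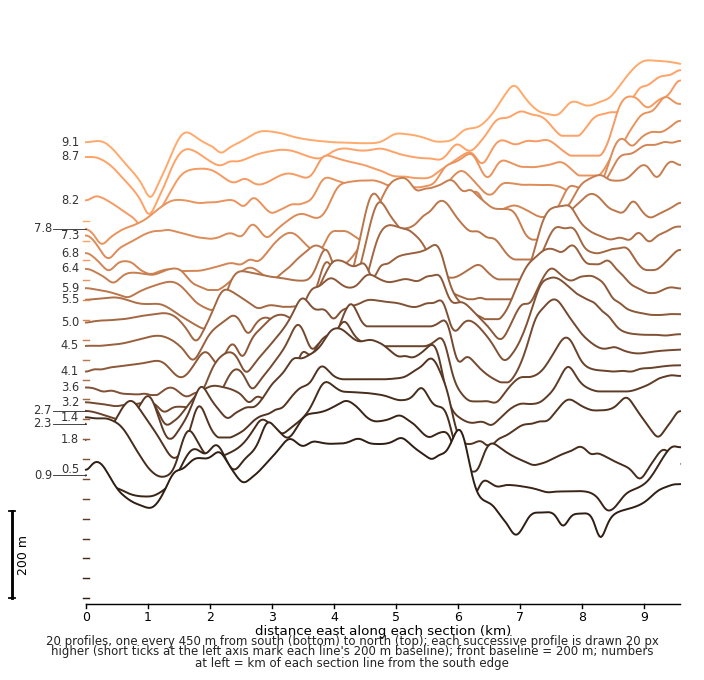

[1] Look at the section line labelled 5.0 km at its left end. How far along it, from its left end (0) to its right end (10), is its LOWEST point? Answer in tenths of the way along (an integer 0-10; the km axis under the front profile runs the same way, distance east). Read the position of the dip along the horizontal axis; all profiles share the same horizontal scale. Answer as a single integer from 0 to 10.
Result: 2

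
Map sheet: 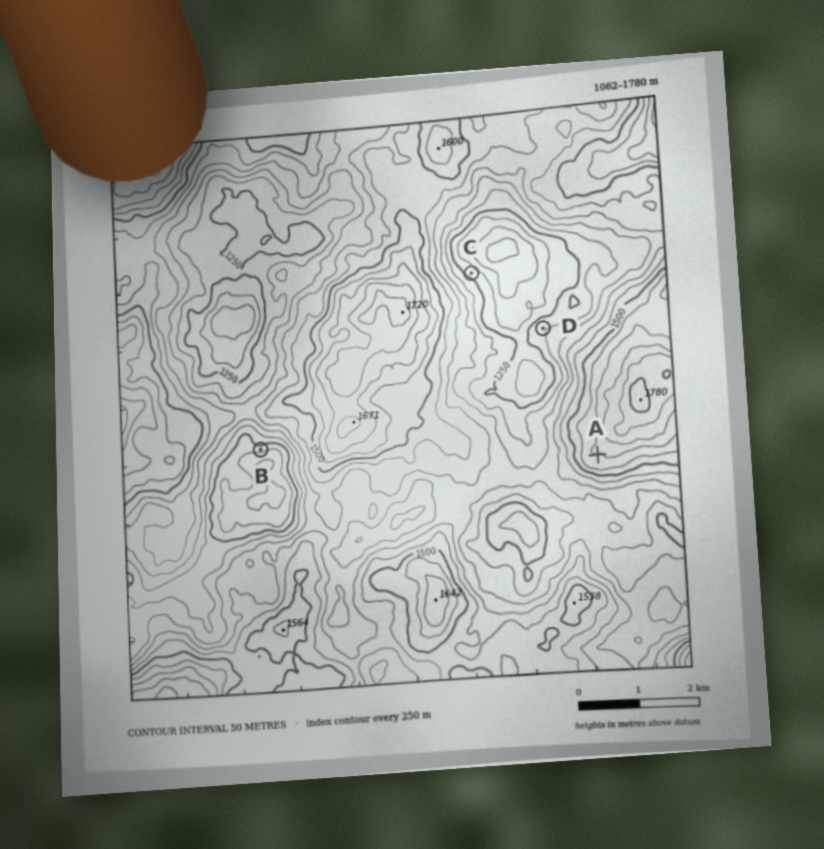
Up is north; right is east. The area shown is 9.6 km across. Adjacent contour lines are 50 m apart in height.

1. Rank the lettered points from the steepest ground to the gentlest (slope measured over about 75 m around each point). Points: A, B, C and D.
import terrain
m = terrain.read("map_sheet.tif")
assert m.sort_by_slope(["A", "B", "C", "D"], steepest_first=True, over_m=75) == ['B', 'C', 'D', 'A']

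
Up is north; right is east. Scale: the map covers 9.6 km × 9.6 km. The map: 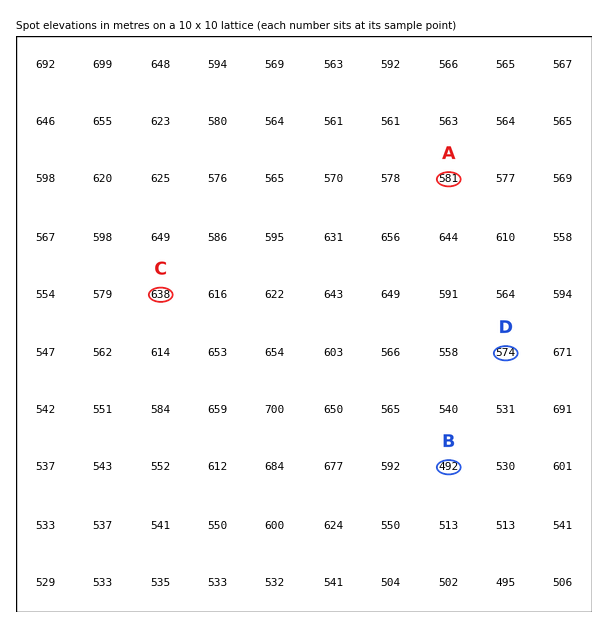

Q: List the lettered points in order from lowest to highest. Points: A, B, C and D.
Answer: B D A C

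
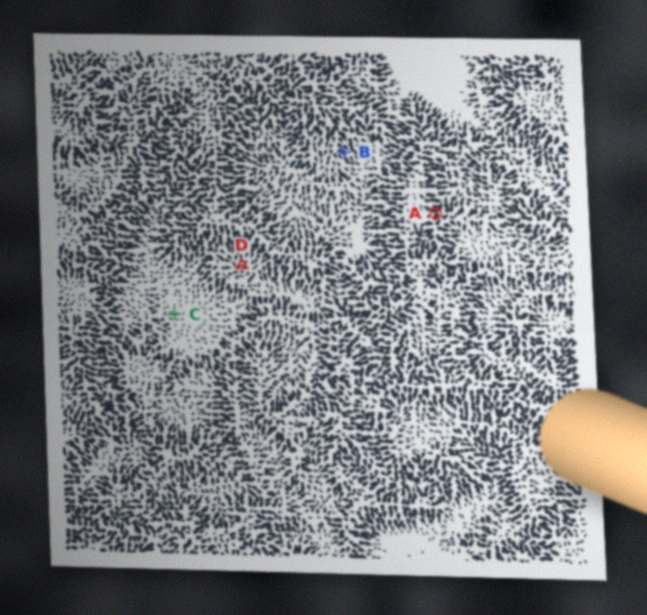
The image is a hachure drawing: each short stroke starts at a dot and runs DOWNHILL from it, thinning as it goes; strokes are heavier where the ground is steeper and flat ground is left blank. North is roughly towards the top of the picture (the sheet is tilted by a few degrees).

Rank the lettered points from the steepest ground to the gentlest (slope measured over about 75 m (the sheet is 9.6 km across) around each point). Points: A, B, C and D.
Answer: A B D C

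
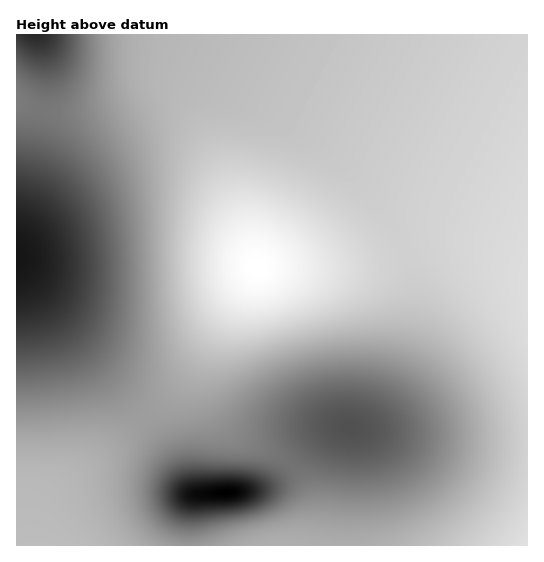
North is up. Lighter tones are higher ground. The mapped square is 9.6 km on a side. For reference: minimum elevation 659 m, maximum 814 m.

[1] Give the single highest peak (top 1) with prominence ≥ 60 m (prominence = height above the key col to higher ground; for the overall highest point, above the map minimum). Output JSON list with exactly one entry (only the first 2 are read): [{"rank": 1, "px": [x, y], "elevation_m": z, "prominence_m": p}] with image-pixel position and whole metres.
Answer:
[{"rank": 1, "px": [258, 267], "elevation_m": 814, "prominence_m": 155}]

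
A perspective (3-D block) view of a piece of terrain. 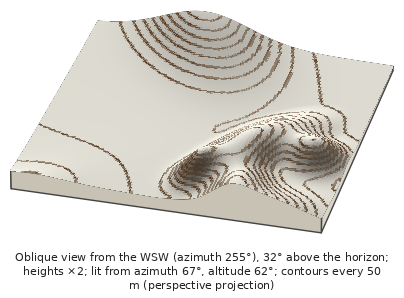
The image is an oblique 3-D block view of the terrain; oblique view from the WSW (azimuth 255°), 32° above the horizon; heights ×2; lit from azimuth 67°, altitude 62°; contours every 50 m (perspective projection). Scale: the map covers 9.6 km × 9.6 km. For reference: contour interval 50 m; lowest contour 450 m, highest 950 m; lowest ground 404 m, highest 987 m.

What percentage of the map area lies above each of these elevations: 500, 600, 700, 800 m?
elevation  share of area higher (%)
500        85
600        30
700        18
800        10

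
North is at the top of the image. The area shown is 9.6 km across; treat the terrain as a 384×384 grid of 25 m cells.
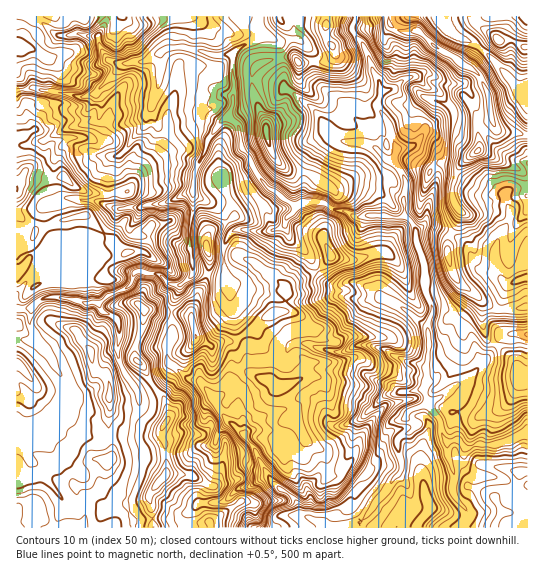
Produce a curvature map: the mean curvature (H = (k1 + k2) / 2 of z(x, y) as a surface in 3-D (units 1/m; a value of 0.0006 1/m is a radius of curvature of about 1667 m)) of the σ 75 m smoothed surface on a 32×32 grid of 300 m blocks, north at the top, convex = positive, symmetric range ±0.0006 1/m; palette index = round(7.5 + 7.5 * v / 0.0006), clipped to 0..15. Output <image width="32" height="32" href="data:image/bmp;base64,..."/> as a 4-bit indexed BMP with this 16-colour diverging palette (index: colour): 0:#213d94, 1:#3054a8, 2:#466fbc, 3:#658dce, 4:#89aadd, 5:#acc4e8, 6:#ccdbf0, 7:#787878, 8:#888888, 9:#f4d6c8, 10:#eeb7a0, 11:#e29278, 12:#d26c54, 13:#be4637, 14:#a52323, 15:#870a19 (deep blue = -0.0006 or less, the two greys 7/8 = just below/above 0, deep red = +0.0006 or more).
<image width="32" height="32" href="data:image/bmp;base64,Qk12AgAAAAAAAHYAAAAoAAAAIAAAACAAAAABAAQAAAAAAAACAAATCwAAEwsAABAAAAAAAAAAlD0hAKhUMAC8b0YAzo1lAN2qiQDoxKwA8NvMAHh4eACIiIgAyNb0AKC37gB4kuIAVGzSADdGvgAjI6UAGQqHAIhoh5W1adgmBURliYpWWYiqZodm1WM5/7OISDiKtGmIaGmHdOho9UUKfqRkfHSph3eHeYR/qomgyonklmuUh5yId6uVWzd7Y8mKjkaLZ4mId3h2dZyYTRuIqY5UbDRjFHZ3eXaOhrBXinREwlpJyaSIZ2uFXfQ4eHh4pXtVeXm3enZcg6qTR2ineoqBdYZmm6hmrTbDMpWbiZmFebSIV6u2VckfobPFZmiqnNRTmXOrZGjaDTKuyXh2RoVK44lqdpiumwyRfkWpZ7yKm6C4aSQ4uGJ99Ow0a8uHlGU4ZXvOowFAP6VfJmaJZFZE00nqWnq7r8BQGVZZu4USNvB/hlSHd3iS30WXvKhdzY3Q3UaJh3d3zcQNiLhjbnfNUPplh3l3eoXILdExKL6ErGKndVeGm+dD36lsyITKAAIlf+lqlFNlhyAhanoiAuqaKV9GWraPl52KZrqAbM+5iQ8eVUe5mFZpmIHcBfqoioR8bYSZZ4VWSYmixg/FZVZFZXn8ZJd5urV4h1gvdEVnhaNJl8t5h2eFSnhBX6xVh4SjRqyUq7hYpzp3srhlWGdbbLeeVCAYUcpYl4HIJ4JYUplYb0WIuqk5d5iyyT1q2QkhKvgHmrvAUzaFUbuPW+VLhf+Ae5g1RNtEaLlUNE6Q2a+QC/tlmNW8qKmHddeOQ46HFrdz"/>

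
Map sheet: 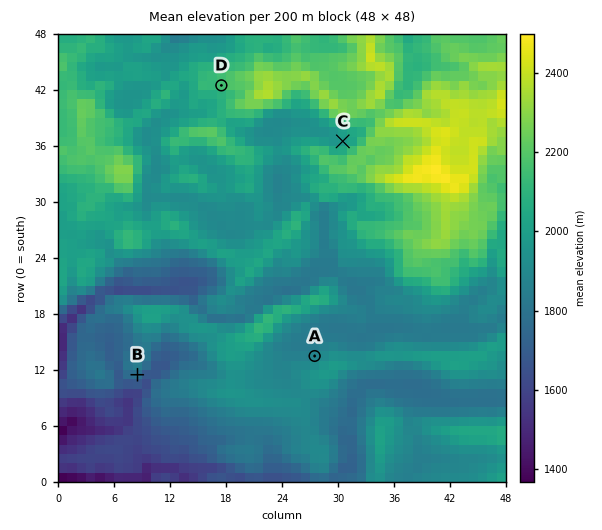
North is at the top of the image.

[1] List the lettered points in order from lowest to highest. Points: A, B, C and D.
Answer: B A C D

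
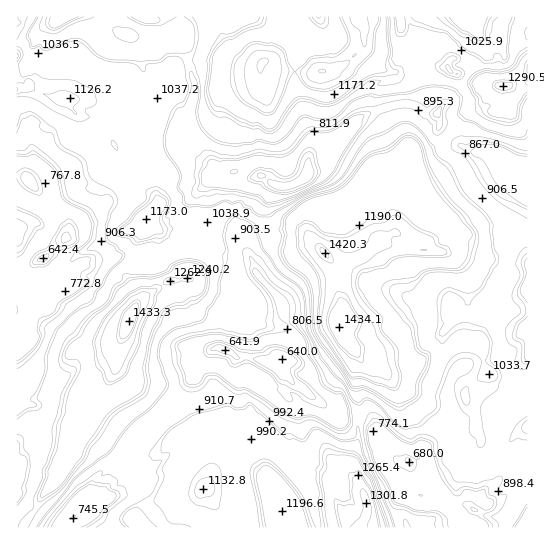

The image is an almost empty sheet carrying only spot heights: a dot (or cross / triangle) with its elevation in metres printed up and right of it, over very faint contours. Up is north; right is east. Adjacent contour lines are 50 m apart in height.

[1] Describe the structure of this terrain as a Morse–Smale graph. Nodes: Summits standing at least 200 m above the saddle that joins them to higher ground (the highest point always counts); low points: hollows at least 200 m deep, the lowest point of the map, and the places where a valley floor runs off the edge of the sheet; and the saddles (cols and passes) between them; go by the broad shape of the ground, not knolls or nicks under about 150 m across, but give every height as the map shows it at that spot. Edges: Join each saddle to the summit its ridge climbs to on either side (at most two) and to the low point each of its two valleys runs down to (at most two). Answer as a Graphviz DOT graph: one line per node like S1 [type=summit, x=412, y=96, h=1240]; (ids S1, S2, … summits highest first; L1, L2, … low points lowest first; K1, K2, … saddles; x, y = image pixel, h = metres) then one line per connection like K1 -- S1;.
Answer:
graph terrain {
  S1 [type=summit, x=339, y=327, h=1434];
  S2 [type=summit, x=130, y=321, h=1433];
  S3 [type=summit, x=262, y=63, h=1365];
  S4 [type=summit, x=367, y=503, h=1302];
  S5 [type=summit, x=503, y=86, h=1291];
  L1 [type=low, x=278, y=362, h=640];
  L2 [type=low, x=303, y=179, h=641];
  L3 [type=low, x=43, y=258, h=642];
  L4 [type=low, x=62, y=17, h=769];
  L5 [type=low, x=477, y=18, h=772];
  K1 [type=saddle, x=34, y=511, h=1051];
  K2 [type=saddle, x=418, y=63, h=1039];
  K3 [type=saddle, x=179, y=251, h=1036];
  K4 [type=saddle, x=253, y=218, h=1032];
  K5 [type=saddle, x=187, y=65, h=974];
  K6 [type=saddle, x=466, y=315, h=927];
  K7 [type=saddle, x=357, y=417, h=917];
  K8 [type=saddle, x=154, y=422, h=904];
  K9 [type=saddle, x=446, y=133, h=903];
  K10 [type=saddle, x=399, y=105, h=879];
  K1 -- S2;
  K1 -- L1;
  K1 -- L3;
  K2 -- S3;
  K2 -- S5;
  K2 -- L2;
  K2 -- L5;
  K3 -- S2;
  K3 -- L1;
  K3 -- L3;
  K4 -- S1;
  K4 -- S2;
  K4 -- L1;
  K4 -- L2;
  K5 -- S2;
  K5 -- S3;
  K5 -- L2;
  K5 -- L4;
  K6 -- S1;
  K6 -- L1;
  K6 -- L2;
  K7 -- S1;
  K7 -- S4;
  K7 -- L1;
  K7 -- L2;
  K8 -- S2;
  K8 -- S4;
  K8 -- L1;
  K9 -- S1;
  K9 -- S5;
  K9 -- L2;
  K10 -- S1;
  K10 -- S3;
  K10 -- L2;
}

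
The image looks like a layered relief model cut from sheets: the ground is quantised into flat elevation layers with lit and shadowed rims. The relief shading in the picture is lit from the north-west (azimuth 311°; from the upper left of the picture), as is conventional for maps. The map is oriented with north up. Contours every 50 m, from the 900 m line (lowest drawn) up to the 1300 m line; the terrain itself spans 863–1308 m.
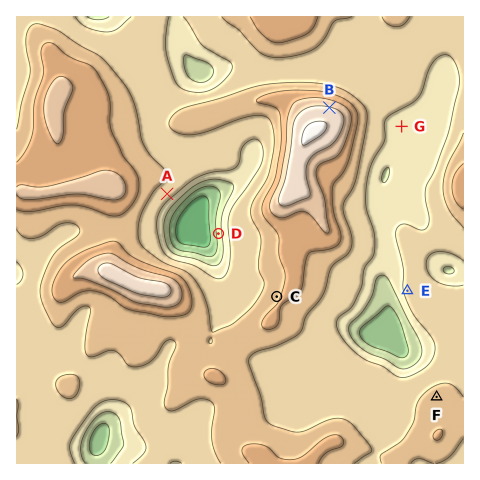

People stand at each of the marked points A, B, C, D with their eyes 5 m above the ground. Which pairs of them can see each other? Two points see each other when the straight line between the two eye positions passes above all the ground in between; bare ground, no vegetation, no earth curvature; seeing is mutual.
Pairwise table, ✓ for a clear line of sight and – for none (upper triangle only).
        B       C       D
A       –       ✓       ✓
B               –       –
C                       –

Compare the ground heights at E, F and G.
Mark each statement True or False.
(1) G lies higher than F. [False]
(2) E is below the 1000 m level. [False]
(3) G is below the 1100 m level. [True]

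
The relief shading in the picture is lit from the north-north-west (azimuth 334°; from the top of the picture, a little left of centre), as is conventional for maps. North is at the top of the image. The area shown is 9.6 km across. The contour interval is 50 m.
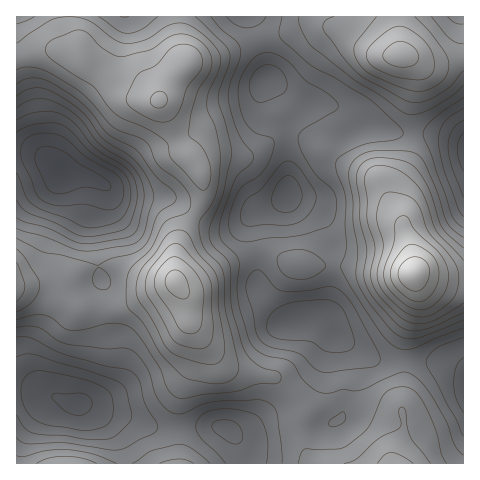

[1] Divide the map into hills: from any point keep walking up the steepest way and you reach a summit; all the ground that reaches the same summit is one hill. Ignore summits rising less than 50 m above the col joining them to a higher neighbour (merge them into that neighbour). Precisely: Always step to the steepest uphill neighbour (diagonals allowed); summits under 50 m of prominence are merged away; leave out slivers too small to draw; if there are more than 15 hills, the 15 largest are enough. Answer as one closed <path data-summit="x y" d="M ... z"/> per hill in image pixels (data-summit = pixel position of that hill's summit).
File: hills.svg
<path data-summit="159 101" d="M250 16l-233 0-1 134 22 4 24 20 29 4 27 16 51 4 30 20 15 7 22 0 17-12 24-9 11-12-1-67 10-14 4-9-34-24-4-22z"/><path data-summit="413 274" d="M302 101l-15 24-1 6 2 28-1 36-10 9-22 9-4 7 0 15 5 25 2 26 2 6 25 30 19-2 12-3 9 1 15 20 37 22 71 1 11 4 4 5 1-227-25-8-37-1-34-10-8 0-24-17-24-2z"/><path data-summit="176 283" d="M103 184l-9 29-1 18 5 35 7 25-1 30 5 20 0 23-9 26-18 14 21 9 23 4 29 11 65-1 18 5 12-4 13-11 25-11 14-10 9-8 9-17 13-41-4-8-8-5-36 5-23-27-4-9-2-26-5-25 0-15 2-5-17 10-22 0-15-7-30-20-46-2-10-4z"/><path data-summit="400 55" d="M463 16l-212 0 0 2 12 38 4 22 34 23 11 4 24 2 24 17 8 0 34 10 37 1 24 7z"/><path data-summit="396 463" d="M334 331l-14 40-9 17-9 8-14 10-19 8-26 17-12 1 15 16 2 15 215 1 1-94-5-5-11-4-71-1-33-18z"/><path data-summit="17 284" d="M22 150l-6 1 0 238 43 9 12 5 11 0 9-4 9-9 9-26 0-23-5-20 1-30-7-25-5-35 0-13 9-28 0-5-11-7-29-4-20-18z"/><path data-summit="68 463" d="M26 389l-10 1 1 74 106-1-1-14-4-10-22-26-15-10-10 0-12-5z"/><path data-summit="179 463" d="M88 406l-2 0 19 15 13 18 4 10 2 15 124-1-2-15-18-19-8-2-65 1-29-11-23-4z"/>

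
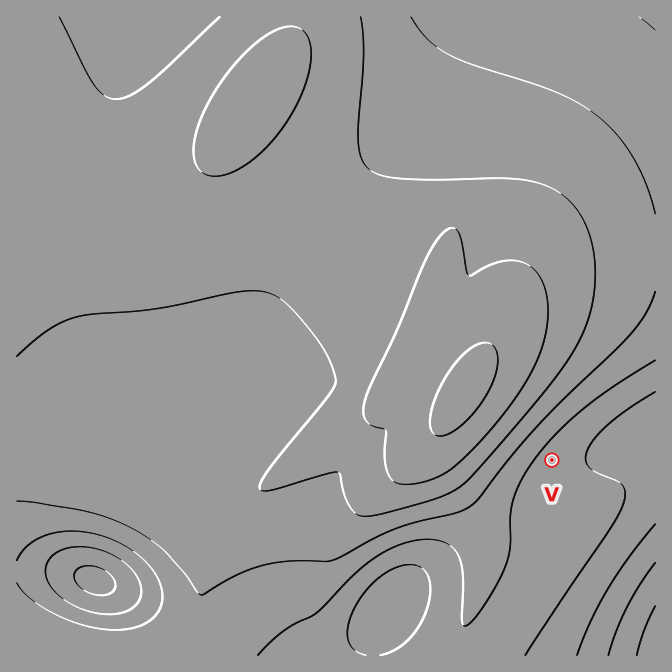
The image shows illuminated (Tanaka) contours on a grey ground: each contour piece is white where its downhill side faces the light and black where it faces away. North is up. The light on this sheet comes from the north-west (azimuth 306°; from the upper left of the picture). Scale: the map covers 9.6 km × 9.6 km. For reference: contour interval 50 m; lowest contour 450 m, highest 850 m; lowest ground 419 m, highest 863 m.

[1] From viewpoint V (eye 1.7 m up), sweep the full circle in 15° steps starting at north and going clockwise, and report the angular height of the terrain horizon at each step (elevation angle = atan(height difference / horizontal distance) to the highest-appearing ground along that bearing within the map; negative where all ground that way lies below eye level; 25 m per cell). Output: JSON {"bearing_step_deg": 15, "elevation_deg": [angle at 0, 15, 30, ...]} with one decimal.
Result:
{"bearing_step_deg": 15, "elevation_deg": [6.0, 4.1, 2.2, 0.7, -1.3, -2.1, -1.8, -1.5, -1.2, -0.8, -0.5, -0.2, 0.2, 0.6, 1.1, 1.8, 3.1, 5.2, 7.3, 8.9, 9.7, 9.8, 9.1, 7.8]}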